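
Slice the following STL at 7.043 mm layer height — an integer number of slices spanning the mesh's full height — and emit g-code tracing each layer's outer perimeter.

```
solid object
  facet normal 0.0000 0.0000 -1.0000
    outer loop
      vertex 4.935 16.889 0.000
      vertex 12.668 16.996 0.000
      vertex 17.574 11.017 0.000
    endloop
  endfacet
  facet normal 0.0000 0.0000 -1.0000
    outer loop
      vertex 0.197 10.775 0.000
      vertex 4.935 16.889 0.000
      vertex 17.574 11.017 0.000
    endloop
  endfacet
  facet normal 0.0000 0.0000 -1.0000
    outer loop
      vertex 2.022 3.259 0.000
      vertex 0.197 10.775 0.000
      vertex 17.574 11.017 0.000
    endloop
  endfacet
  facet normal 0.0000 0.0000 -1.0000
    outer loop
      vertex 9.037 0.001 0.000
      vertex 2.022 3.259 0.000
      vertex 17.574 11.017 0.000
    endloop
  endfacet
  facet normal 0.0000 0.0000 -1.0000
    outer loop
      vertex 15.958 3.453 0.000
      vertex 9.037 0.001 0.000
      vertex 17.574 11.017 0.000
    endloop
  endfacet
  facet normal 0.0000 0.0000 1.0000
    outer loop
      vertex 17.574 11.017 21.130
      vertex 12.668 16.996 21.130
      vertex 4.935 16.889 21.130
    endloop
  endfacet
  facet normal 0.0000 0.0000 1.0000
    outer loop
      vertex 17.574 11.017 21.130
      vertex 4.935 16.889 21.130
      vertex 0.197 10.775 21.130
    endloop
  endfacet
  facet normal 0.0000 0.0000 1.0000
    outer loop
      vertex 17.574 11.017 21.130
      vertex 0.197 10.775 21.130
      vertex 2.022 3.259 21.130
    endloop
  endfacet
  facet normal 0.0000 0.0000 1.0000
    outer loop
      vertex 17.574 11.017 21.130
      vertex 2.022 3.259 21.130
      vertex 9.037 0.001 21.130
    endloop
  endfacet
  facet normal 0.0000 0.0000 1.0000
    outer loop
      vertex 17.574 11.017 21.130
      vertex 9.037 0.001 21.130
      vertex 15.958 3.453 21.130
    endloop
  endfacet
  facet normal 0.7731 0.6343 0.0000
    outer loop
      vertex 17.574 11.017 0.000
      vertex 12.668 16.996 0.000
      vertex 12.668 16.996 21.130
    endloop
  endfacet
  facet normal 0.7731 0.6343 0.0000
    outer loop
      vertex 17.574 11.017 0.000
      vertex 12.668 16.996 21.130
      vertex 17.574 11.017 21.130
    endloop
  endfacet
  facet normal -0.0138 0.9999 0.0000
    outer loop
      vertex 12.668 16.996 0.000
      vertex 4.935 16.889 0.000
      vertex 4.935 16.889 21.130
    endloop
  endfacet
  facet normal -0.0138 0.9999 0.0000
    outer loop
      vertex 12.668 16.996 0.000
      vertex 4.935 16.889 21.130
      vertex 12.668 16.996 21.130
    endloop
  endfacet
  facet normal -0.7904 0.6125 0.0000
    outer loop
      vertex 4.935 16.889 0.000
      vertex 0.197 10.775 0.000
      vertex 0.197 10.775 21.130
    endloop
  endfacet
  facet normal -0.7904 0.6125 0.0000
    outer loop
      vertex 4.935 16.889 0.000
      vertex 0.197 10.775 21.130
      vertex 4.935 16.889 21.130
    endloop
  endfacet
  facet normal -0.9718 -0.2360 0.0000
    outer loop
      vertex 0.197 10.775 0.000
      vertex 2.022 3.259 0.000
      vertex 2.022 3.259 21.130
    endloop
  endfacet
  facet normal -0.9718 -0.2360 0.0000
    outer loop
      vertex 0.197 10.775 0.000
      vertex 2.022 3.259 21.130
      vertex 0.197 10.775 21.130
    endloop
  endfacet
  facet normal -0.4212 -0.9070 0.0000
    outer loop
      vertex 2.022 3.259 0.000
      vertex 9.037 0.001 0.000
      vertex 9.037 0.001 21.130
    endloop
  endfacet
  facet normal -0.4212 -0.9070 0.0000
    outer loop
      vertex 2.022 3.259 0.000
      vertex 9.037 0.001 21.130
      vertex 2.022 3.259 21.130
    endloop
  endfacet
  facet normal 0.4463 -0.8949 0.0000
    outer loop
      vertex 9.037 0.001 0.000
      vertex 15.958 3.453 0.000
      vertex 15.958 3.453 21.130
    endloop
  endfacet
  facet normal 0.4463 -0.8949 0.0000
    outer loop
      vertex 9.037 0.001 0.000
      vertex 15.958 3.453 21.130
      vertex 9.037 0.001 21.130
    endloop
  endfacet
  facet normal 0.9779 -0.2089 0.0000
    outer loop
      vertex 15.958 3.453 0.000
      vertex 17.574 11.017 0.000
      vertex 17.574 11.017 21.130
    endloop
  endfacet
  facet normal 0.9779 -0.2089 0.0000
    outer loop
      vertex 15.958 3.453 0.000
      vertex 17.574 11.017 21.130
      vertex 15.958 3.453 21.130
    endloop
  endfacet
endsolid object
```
; perimeter-only toolpath
G21 ; units = mm
G90 ; absolute positioning
G28 ; home
; layer 1
G0 Z7.043
G0 X17.574 Y11.017
G1 X12.668 Y16.996
G1 X4.935 Y16.889
G1 X0.197 Y10.775
G1 X2.022 Y3.259
G1 X9.037 Y0.001
G1 X15.958 Y3.453
G1 X17.574 Y11.017
; layer 2
G0 Z14.087
G0 X17.574 Y11.017
G1 X12.668 Y16.996
G1 X4.935 Y16.889
G1 X0.197 Y10.775
G1 X2.022 Y3.259
G1 X9.037 Y0.001
G1 X15.958 Y3.453
G1 X17.574 Y11.017
; layer 3
G0 Z21.130
G0 X17.574 Y11.017
G1 X12.668 Y16.996
G1 X4.935 Y16.889
G1 X0.197 Y10.775
G1 X2.022 Y3.259
G1 X9.037 Y0.001
G1 X15.958 Y3.453
G1 X17.574 Y11.017
M2 ; end

The solid is a regular 7-sided prism (a cylinder approximated with 7 flat sides), circumscribed radius ≈ 8.91 mm, height ≈ 21.1 mm. Slicing at Δz = 7.043 mm — 3 equal slices spanning the solid's height, so layer i sits at z = i·h/3 — gives 3 non-empty perimeters. Each is a 7-segment closed polygon; G0 lifts to the layer z and rapids to the start vertex, then G1 traces the edges.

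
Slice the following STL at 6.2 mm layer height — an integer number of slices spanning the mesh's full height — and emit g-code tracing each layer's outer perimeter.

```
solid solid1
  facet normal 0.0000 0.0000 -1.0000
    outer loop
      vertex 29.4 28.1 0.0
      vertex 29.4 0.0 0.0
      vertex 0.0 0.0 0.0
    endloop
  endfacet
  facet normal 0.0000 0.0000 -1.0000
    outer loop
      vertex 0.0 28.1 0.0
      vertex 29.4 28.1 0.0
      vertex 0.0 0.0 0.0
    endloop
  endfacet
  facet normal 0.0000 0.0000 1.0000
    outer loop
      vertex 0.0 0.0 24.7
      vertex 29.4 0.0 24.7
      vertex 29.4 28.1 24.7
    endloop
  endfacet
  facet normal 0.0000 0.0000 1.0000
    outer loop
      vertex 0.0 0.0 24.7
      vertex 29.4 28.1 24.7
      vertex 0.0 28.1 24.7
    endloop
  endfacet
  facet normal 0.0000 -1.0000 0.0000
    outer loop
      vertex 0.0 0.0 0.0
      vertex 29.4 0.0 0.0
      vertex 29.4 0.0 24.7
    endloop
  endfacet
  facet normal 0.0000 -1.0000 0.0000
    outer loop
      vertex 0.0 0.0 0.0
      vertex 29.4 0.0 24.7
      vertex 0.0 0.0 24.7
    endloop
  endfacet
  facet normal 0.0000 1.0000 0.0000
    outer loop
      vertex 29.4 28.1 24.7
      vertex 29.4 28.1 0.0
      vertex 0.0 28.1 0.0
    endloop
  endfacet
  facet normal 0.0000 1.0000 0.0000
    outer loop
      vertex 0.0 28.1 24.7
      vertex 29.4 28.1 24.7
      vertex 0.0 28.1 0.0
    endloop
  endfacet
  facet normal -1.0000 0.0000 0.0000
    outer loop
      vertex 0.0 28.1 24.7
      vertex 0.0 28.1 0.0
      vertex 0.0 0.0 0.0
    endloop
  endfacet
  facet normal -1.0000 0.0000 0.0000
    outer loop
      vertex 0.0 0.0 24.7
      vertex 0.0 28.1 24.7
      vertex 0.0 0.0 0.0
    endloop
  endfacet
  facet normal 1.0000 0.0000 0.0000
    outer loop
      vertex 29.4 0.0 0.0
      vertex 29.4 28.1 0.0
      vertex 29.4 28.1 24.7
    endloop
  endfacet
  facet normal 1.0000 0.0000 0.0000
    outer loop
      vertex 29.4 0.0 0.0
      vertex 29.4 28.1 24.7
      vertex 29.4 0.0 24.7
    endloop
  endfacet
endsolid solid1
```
; perimeter-only toolpath
G21 ; units = mm
G90 ; absolute positioning
G28 ; home
; layer 1
G0 Z6.2
G0 X0.0 Y0.0
G1 X29.4 Y0.0
G1 X29.4 Y28.1
G1 X0.0 Y28.1
G1 X0.0 Y0.0
; layer 2
G0 Z12.3
G0 X0.0 Y0.0
G1 X29.4 Y0.0
G1 X29.4 Y28.1
G1 X0.0 Y28.1
G1 X0.0 Y0.0
; layer 3
G0 Z18.5
G0 X0.0 Y0.0
G1 X29.4 Y0.0
G1 X29.4 Y28.1
G1 X0.0 Y28.1
G1 X0.0 Y0.0
; layer 4
G0 Z24.7
G0 X0.0 Y0.0
G1 X29.4 Y0.0
G1 X29.4 Y28.1
G1 X0.0 Y28.1
G1 X0.0 Y0.0
M2 ; end

The solid is a rectangular box, roughly 29.4 × 28.1 mm footprint and 24.7 mm tall. Slicing at Δz = 6.2 mm — 4 equal slices spanning the solid's height, so layer i sits at z = i·h/4 — gives 4 non-empty perimeters. Each is a 4-segment closed polygon; G0 lifts to the layer z and rapids to the start vertex, then G1 traces the edges.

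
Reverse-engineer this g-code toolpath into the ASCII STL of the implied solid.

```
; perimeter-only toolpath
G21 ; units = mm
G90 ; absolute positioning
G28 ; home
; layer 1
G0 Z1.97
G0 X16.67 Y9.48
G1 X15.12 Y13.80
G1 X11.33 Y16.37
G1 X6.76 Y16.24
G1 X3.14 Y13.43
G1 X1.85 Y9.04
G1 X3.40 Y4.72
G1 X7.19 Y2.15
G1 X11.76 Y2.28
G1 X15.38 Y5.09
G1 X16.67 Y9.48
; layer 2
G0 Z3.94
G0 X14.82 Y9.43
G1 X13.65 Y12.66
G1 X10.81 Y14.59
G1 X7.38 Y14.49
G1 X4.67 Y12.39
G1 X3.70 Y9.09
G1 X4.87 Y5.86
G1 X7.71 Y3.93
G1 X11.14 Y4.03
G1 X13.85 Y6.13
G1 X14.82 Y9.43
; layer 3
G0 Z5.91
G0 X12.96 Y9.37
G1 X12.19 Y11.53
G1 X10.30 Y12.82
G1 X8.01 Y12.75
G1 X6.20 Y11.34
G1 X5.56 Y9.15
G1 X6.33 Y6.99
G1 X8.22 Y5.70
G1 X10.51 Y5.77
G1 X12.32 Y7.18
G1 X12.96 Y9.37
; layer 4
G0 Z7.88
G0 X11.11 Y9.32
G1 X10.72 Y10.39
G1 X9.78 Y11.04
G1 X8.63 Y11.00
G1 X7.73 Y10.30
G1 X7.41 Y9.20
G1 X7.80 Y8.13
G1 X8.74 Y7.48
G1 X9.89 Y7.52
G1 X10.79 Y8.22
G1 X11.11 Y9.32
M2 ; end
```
solid part
  facet normal 0.0000 0.0000 -1.0000
    outer loop
      vertex 11.85 18.15 0.00
      vertex 16.58 14.93 0.00
      vertex 18.52 9.54 0.00
    endloop
  endfacet
  facet normal 0.0000 0.0000 -1.0000
    outer loop
      vertex 6.13 17.98 0.00
      vertex 11.85 18.15 0.00
      vertex 18.52 9.54 0.00
    endloop
  endfacet
  facet normal 0.0000 0.0000 -1.0000
    outer loop
      vertex 1.61 14.47 0.00
      vertex 6.13 17.98 0.00
      vertex 18.52 9.54 0.00
    endloop
  endfacet
  facet normal 0.0000 0.0000 -1.0000
    outer loop
      vertex 0.00 8.98 0.00
      vertex 1.61 14.47 0.00
      vertex 18.52 9.54 0.00
    endloop
  endfacet
  facet normal 0.0000 0.0000 -1.0000
    outer loop
      vertex 1.94 3.59 0.00
      vertex 0.00 8.98 0.00
      vertex 18.52 9.54 0.00
    endloop
  endfacet
  facet normal 0.0000 0.0000 -1.0000
    outer loop
      vertex 6.67 0.37 0.00
      vertex 1.94 3.59 0.00
      vertex 18.52 9.54 0.00
    endloop
  endfacet
  facet normal 0.0000 0.0000 -1.0000
    outer loop
      vertex 12.39 0.54 0.00
      vertex 6.67 0.37 0.00
      vertex 18.52 9.54 0.00
    endloop
  endfacet
  facet normal 0.0000 0.0000 -1.0000
    outer loop
      vertex 16.91 4.05 0.00
      vertex 12.39 0.54 0.00
      vertex 18.52 9.54 0.00
    endloop
  endfacet
  facet normal 0.7014 0.2525 0.6666
    outer loop
      vertex 18.52 9.54 0.00
      vertex 16.58 14.93 0.00
      vertex 9.26 9.26 9.85
    endloop
  endfacet
  facet normal 0.4195 0.6163 0.6665
    outer loop
      vertex 16.58 14.93 0.00
      vertex 11.85 18.15 0.00
      vertex 9.26 9.26 9.85
    endloop
  endfacet
  facet normal -0.0221 0.7451 0.6666
    outer loop
      vertex 11.85 18.15 0.00
      vertex 6.13 17.98 0.00
      vertex 9.26 9.26 9.85
    endloop
  endfacet
  facet normal -0.4572 0.5888 0.6665
    outer loop
      vertex 6.13 17.98 0.00
      vertex 1.61 14.47 0.00
      vertex 9.26 9.26 9.85
    endloop
  endfacet
  facet normal -0.7153 0.2098 0.6665
    outer loop
      vertex 1.61 14.47 0.00
      vertex 0.00 8.98 0.00
      vertex 9.26 9.26 9.85
    endloop
  endfacet
  facet normal -0.7014 -0.2525 0.6666
    outer loop
      vertex 0.00 8.98 0.00
      vertex 1.94 3.59 0.00
      vertex 9.26 9.26 9.85
    endloop
  endfacet
  facet normal -0.4195 -0.6163 0.6665
    outer loop
      vertex 1.94 3.59 0.00
      vertex 6.67 0.37 0.00
      vertex 9.26 9.26 9.85
    endloop
  endfacet
  facet normal 0.0221 -0.7451 0.6666
    outer loop
      vertex 6.67 0.37 0.00
      vertex 12.39 0.54 0.00
      vertex 9.26 9.26 9.85
    endloop
  endfacet
  facet normal 0.4572 -0.5888 0.6665
    outer loop
      vertex 12.39 0.54 0.00
      vertex 16.91 4.05 0.00
      vertex 9.26 9.26 9.85
    endloop
  endfacet
  facet normal 0.7153 -0.2098 0.6665
    outer loop
      vertex 16.91 4.05 0.00
      vertex 18.52 9.54 0.00
      vertex 9.26 9.26 9.85
    endloop
  endfacet
endsolid part

The G0 Z moves step by Δz≈1.97 mm. The G1 loops shrink linearly with z, so the solid tapers from its base footprint up to z≈9.85. Closing with a flat bottom cap and the tapered top and triangulating gives 18 facets — a regular 10-sided pyramid, base circumscribed radius ≈ 9.26 mm, apex at z ≈ 9.85 mm.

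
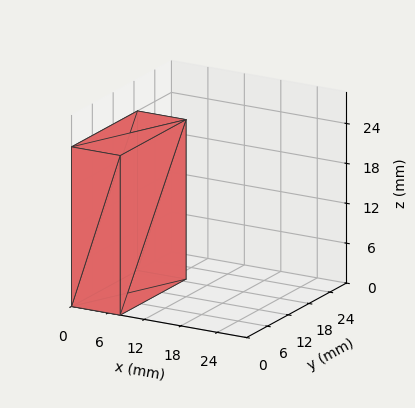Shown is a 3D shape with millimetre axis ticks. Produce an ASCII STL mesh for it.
Reading the render: the shape is a rectangular box, roughly 8 × 19 mm footprint and 24 mm tall (dimensions read to the nearest mm from the axis ticks). For the STL, each face is triangulated and given an outward normal.

solid part
  facet normal 0.0000 0.0000 -1.0000
    outer loop
      vertex 8.0 19.0 0.0
      vertex 8.0 0.0 0.0
      vertex 0.0 0.0 0.0
    endloop
  endfacet
  facet normal 0.0000 0.0000 -1.0000
    outer loop
      vertex 0.0 19.0 0.0
      vertex 8.0 19.0 0.0
      vertex 0.0 0.0 0.0
    endloop
  endfacet
  facet normal 0.0000 0.0000 1.0000
    outer loop
      vertex 0.0 0.0 24.0
      vertex 8.0 0.0 24.0
      vertex 8.0 19.0 24.0
    endloop
  endfacet
  facet normal 0.0000 0.0000 1.0000
    outer loop
      vertex 0.0 0.0 24.0
      vertex 8.0 19.0 24.0
      vertex 0.0 19.0 24.0
    endloop
  endfacet
  facet normal 0.0000 -1.0000 0.0000
    outer loop
      vertex 0.0 0.0 0.0
      vertex 8.0 0.0 0.0
      vertex 8.0 0.0 24.0
    endloop
  endfacet
  facet normal 0.0000 -1.0000 0.0000
    outer loop
      vertex 0.0 0.0 0.0
      vertex 8.0 0.0 24.0
      vertex 0.0 0.0 24.0
    endloop
  endfacet
  facet normal 0.0000 1.0000 0.0000
    outer loop
      vertex 8.0 19.0 24.0
      vertex 8.0 19.0 0.0
      vertex 0.0 19.0 0.0
    endloop
  endfacet
  facet normal 0.0000 1.0000 0.0000
    outer loop
      vertex 0.0 19.0 24.0
      vertex 8.0 19.0 24.0
      vertex 0.0 19.0 0.0
    endloop
  endfacet
  facet normal -1.0000 0.0000 0.0000
    outer loop
      vertex 0.0 19.0 24.0
      vertex 0.0 19.0 0.0
      vertex 0.0 0.0 0.0
    endloop
  endfacet
  facet normal -1.0000 0.0000 0.0000
    outer loop
      vertex 0.0 0.0 24.0
      vertex 0.0 19.0 24.0
      vertex 0.0 0.0 0.0
    endloop
  endfacet
  facet normal 1.0000 0.0000 0.0000
    outer loop
      vertex 8.0 0.0 0.0
      vertex 8.0 19.0 0.0
      vertex 8.0 19.0 24.0
    endloop
  endfacet
  facet normal 1.0000 0.0000 0.0000
    outer loop
      vertex 8.0 0.0 0.0
      vertex 8.0 19.0 24.0
      vertex 8.0 0.0 24.0
    endloop
  endfacet
endsolid part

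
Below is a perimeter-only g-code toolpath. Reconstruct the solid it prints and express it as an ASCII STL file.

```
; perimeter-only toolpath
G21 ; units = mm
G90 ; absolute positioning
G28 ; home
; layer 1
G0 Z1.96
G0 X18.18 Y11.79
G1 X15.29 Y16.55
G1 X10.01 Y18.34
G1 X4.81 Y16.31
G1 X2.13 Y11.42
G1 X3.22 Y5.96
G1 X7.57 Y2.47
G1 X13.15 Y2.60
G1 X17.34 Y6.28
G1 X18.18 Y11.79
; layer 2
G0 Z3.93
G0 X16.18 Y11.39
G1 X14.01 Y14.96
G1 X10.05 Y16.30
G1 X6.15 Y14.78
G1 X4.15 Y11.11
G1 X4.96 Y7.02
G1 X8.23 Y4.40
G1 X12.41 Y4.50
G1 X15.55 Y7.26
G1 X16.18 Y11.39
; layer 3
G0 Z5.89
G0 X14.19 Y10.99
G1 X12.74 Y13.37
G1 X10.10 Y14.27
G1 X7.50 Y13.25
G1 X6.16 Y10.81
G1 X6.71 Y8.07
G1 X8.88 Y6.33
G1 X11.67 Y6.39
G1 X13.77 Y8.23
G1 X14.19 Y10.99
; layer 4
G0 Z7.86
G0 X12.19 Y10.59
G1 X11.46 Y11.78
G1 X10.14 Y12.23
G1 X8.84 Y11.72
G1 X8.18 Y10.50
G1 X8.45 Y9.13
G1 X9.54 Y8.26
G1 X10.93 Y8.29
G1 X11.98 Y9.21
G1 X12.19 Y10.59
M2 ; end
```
solid part
  facet normal 0.0000 0.0000 -1.0000
    outer loop
      vertex 9.96 20.38 0.00
      vertex 16.56 18.14 0.00
      vertex 20.18 12.19 0.00
    endloop
  endfacet
  facet normal 0.0000 0.0000 -1.0000
    outer loop
      vertex 3.46 17.84 0.00
      vertex 9.96 20.38 0.00
      vertex 20.18 12.19 0.00
    endloop
  endfacet
  facet normal 0.0000 0.0000 -1.0000
    outer loop
      vertex 0.12 11.73 0.00
      vertex 3.46 17.84 0.00
      vertex 20.18 12.19 0.00
    endloop
  endfacet
  facet normal 0.0000 0.0000 -1.0000
    outer loop
      vertex 1.48 4.90 0.00
      vertex 0.12 11.73 0.00
      vertex 20.18 12.19 0.00
    endloop
  endfacet
  facet normal 0.0000 0.0000 -1.0000
    outer loop
      vertex 6.92 0.54 0.00
      vertex 1.48 4.90 0.00
      vertex 20.18 12.19 0.00
    endloop
  endfacet
  facet normal 0.0000 0.0000 -1.0000
    outer loop
      vertex 13.89 0.70 0.00
      vertex 6.92 0.54 0.00
      vertex 20.18 12.19 0.00
    endloop
  endfacet
  facet normal 0.0000 0.0000 -1.0000
    outer loop
      vertex 19.13 5.30 0.00
      vertex 13.89 0.70 0.00
      vertex 20.18 12.19 0.00
    endloop
  endfacet
  facet normal 0.6117 0.3722 0.6981
    outer loop
      vertex 20.18 12.19 0.00
      vertex 16.56 18.14 0.00
      vertex 10.19 10.19 9.82
    endloop
  endfacet
  facet normal 0.2301 0.6780 0.6981
    outer loop
      vertex 16.56 18.14 0.00
      vertex 9.96 20.38 0.00
      vertex 10.19 10.19 9.82
    endloop
  endfacet
  facet normal -0.2606 0.6669 0.6981
    outer loop
      vertex 9.96 20.38 0.00
      vertex 3.46 17.84 0.00
      vertex 10.19 10.19 9.82
    endloop
  endfacet
  facet normal -0.6283 0.3434 0.6981
    outer loop
      vertex 3.46 17.84 0.00
      vertex 0.12 11.73 0.00
      vertex 10.19 10.19 9.82
    endloop
  endfacet
  facet normal -0.7022 -0.1398 0.6981
    outer loop
      vertex 0.12 11.73 0.00
      vertex 1.48 4.90 0.00
      vertex 10.19 10.19 9.82
    endloop
  endfacet
  facet normal -0.4478 -0.5587 0.6981
    outer loop
      vertex 1.48 4.90 0.00
      vertex 6.92 0.54 0.00
      vertex 10.19 10.19 9.82
    endloop
  endfacet
  facet normal 0.0164 -0.7159 0.6980
    outer loop
      vertex 6.92 0.54 0.00
      vertex 13.89 0.70 0.00
      vertex 10.19 10.19 9.82
    endloop
  endfacet
  facet normal 0.4724 -0.5381 0.6980
    outer loop
      vertex 13.89 0.70 0.00
      vertex 19.13 5.30 0.00
      vertex 10.19 10.19 9.82
    endloop
  endfacet
  facet normal 0.7078 -0.1079 0.6981
    outer loop
      vertex 19.13 5.30 0.00
      vertex 20.18 12.19 0.00
      vertex 10.19 10.19 9.82
    endloop
  endfacet
endsolid part

The G0 Z moves step by Δz≈1.96 mm. The G1 loops shrink linearly with z, so the solid tapers from its base footprint up to z≈9.82. Closing with a flat bottom cap and the tapered top and triangulating gives 16 facets — a regular 9-sided pyramid, base circumscribed radius ≈ 10.2 mm, apex at z ≈ 9.82 mm.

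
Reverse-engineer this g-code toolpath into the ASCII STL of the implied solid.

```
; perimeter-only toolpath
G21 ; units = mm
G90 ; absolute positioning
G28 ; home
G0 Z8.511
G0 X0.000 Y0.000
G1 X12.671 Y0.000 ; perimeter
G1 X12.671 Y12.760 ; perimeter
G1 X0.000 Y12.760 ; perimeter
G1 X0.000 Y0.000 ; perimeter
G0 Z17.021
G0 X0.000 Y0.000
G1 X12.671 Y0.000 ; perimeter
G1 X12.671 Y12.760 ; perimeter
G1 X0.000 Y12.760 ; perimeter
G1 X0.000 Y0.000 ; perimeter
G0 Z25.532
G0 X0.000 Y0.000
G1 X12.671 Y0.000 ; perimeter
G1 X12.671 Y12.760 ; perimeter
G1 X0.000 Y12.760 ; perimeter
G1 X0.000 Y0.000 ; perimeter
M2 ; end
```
solid part
  facet normal 0.0000 0.0000 -1.0000
    outer loop
      vertex 12.671 12.760 0.000
      vertex 12.671 0.000 0.000
      vertex 0.000 0.000 0.000
    endloop
  endfacet
  facet normal 0.0000 0.0000 -1.0000
    outer loop
      vertex 0.000 12.760 0.000
      vertex 12.671 12.760 0.000
      vertex 0.000 0.000 0.000
    endloop
  endfacet
  facet normal 0.0000 0.0000 1.0000
    outer loop
      vertex 0.000 0.000 25.532
      vertex 12.671 0.000 25.532
      vertex 12.671 12.760 25.532
    endloop
  endfacet
  facet normal 0.0000 0.0000 1.0000
    outer loop
      vertex 0.000 0.000 25.532
      vertex 12.671 12.760 25.532
      vertex 0.000 12.760 25.532
    endloop
  endfacet
  facet normal 0.0000 -1.0000 0.0000
    outer loop
      vertex 0.000 0.000 0.000
      vertex 12.671 0.000 0.000
      vertex 12.671 0.000 25.532
    endloop
  endfacet
  facet normal 0.0000 -1.0000 0.0000
    outer loop
      vertex 0.000 0.000 0.000
      vertex 12.671 0.000 25.532
      vertex 0.000 0.000 25.532
    endloop
  endfacet
  facet normal 0.0000 1.0000 0.0000
    outer loop
      vertex 12.671 12.760 25.532
      vertex 12.671 12.760 0.000
      vertex 0.000 12.760 0.000
    endloop
  endfacet
  facet normal 0.0000 1.0000 0.0000
    outer loop
      vertex 0.000 12.760 25.532
      vertex 12.671 12.760 25.532
      vertex 0.000 12.760 0.000
    endloop
  endfacet
  facet normal -1.0000 0.0000 0.0000
    outer loop
      vertex 0.000 12.760 25.532
      vertex 0.000 12.760 0.000
      vertex 0.000 0.000 0.000
    endloop
  endfacet
  facet normal -1.0000 0.0000 0.0000
    outer loop
      vertex 0.000 0.000 25.532
      vertex 0.000 12.760 25.532
      vertex 0.000 0.000 0.000
    endloop
  endfacet
  facet normal 1.0000 0.0000 0.0000
    outer loop
      vertex 12.671 0.000 0.000
      vertex 12.671 12.760 0.000
      vertex 12.671 12.760 25.532
    endloop
  endfacet
  facet normal 1.0000 0.0000 0.0000
    outer loop
      vertex 12.671 0.000 0.000
      vertex 12.671 12.760 25.532
      vertex 12.671 0.000 25.532
    endloop
  endfacet
endsolid part

The G0 Z moves step by Δz≈8.511 mm. Every layer's G1 loop is the same polygon, so the solid is a straight extrusion of it from z=0 to z≈25.5. Closing with flat bottom and top caps and triangulating gives 12 facets — a rectangular box, roughly 12.7 × 12.8 mm footprint and 25.5 mm tall.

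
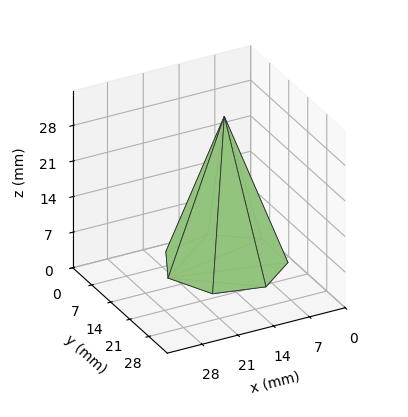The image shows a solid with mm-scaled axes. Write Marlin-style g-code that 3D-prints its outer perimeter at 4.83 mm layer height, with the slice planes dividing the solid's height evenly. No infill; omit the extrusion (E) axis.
Reading the render: the shape is a regular 7-sided pyramid, base circumscribed radius ≈ 11 mm, apex at z ≈ 29 mm (dimensions read to the nearest mm from the axis ticks). For the g-code, the solid's height is divided into equal slices at the stated Δz and each level perimeter traced with G1 moves after a G0 lift.

; perimeter-only toolpath
G21 ; units = mm
G90 ; absolute positioning
G28 ; home
; layer 1
G0 Z4.83
G0 X20.17 Y11.00
G1 X16.72 Y18.17
G1 X8.96 Y19.93
G1 X2.74 Y14.98
G1 X2.74 Y7.03
G1 X8.96 Y2.07
G1 X16.72 Y3.83
G1 X20.17 Y11.00
; layer 2
G0 Z9.67
G0 X18.33 Y11.00
G1 X15.57 Y16.73
G1 X9.37 Y18.15
G1 X4.39 Y14.18
G1 X4.39 Y7.82
G1 X9.37 Y3.85
G1 X15.57 Y5.27
G1 X18.33 Y11.00
; layer 3
G0 Z14.50
G0 X16.50 Y11.00
G1 X14.43 Y15.30
G1 X9.78 Y16.36
G1 X6.04 Y13.38
G1 X6.04 Y8.62
G1 X9.78 Y5.64
G1 X14.43 Y6.70
G1 X16.50 Y11.00
; layer 4
G0 Z19.33
G0 X14.67 Y11.00
G1 X13.29 Y13.87
G1 X10.18 Y14.57
G1 X7.70 Y12.59
G1 X7.70 Y9.41
G1 X10.18 Y7.43
G1 X13.29 Y8.13
G1 X14.67 Y11.00
; layer 5
G0 Z24.17
G0 X12.83 Y11.00
G1 X12.14 Y12.43
G1 X10.59 Y12.79
G1 X9.35 Y11.79
G1 X9.35 Y10.21
G1 X10.59 Y9.21
G1 X12.14 Y9.57
G1 X12.83 Y11.00
M2 ; end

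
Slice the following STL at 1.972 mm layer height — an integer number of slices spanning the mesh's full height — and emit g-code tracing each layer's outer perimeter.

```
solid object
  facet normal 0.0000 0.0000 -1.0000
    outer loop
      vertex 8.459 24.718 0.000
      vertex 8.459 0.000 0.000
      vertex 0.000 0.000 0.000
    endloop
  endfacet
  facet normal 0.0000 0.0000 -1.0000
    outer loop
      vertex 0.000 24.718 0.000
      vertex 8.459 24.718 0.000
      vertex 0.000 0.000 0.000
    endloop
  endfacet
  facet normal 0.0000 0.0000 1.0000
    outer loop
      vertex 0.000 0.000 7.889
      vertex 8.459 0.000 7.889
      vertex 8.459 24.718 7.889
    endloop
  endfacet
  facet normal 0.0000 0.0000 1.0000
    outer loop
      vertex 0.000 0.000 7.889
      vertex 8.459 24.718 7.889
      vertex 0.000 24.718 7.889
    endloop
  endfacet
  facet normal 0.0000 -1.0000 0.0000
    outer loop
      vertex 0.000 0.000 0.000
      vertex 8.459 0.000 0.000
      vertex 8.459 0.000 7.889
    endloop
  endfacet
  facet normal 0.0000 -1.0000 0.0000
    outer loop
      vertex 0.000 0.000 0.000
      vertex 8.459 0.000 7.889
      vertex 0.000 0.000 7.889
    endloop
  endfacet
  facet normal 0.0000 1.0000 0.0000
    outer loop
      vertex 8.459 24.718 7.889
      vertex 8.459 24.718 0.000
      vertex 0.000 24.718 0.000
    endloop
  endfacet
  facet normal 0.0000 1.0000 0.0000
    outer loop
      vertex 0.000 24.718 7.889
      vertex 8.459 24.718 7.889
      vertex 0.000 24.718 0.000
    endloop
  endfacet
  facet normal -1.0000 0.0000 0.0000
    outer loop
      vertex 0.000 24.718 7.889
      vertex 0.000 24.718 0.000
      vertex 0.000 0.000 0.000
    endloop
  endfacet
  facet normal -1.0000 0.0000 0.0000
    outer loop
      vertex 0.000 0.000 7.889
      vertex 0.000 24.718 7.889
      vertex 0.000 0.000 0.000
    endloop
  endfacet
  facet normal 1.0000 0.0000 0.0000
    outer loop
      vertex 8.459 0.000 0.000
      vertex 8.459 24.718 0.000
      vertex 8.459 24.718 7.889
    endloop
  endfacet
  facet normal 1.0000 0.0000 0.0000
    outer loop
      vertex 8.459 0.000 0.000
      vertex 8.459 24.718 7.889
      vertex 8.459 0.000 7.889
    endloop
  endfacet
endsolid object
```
; perimeter-only toolpath
G21 ; units = mm
G90 ; absolute positioning
G28 ; home
; layer 1
G0 Z1.972
G0 X0.000 Y0.000
G1 X8.459 Y0.000
G1 X8.459 Y24.718
G1 X0.000 Y24.718
G1 X0.000 Y0.000
; layer 2
G0 Z3.945
G0 X0.000 Y0.000
G1 X8.459 Y0.000
G1 X8.459 Y24.718
G1 X0.000 Y24.718
G1 X0.000 Y0.000
; layer 3
G0 Z5.917
G0 X0.000 Y0.000
G1 X8.459 Y0.000
G1 X8.459 Y24.718
G1 X0.000 Y24.718
G1 X0.000 Y0.000
; layer 4
G0 Z7.889
G0 X0.000 Y0.000
G1 X8.459 Y0.000
G1 X8.459 Y24.718
G1 X0.000 Y24.718
G1 X0.000 Y0.000
M2 ; end

The solid is a rectangular box, roughly 8.46 × 24.7 mm footprint and 7.89 mm tall. Slicing at Δz = 1.972 mm — 4 equal slices spanning the solid's height, so layer i sits at z = i·h/4 — gives 4 non-empty perimeters. Each is a 4-segment closed polygon; G0 lifts to the layer z and rapids to the start vertex, then G1 traces the edges.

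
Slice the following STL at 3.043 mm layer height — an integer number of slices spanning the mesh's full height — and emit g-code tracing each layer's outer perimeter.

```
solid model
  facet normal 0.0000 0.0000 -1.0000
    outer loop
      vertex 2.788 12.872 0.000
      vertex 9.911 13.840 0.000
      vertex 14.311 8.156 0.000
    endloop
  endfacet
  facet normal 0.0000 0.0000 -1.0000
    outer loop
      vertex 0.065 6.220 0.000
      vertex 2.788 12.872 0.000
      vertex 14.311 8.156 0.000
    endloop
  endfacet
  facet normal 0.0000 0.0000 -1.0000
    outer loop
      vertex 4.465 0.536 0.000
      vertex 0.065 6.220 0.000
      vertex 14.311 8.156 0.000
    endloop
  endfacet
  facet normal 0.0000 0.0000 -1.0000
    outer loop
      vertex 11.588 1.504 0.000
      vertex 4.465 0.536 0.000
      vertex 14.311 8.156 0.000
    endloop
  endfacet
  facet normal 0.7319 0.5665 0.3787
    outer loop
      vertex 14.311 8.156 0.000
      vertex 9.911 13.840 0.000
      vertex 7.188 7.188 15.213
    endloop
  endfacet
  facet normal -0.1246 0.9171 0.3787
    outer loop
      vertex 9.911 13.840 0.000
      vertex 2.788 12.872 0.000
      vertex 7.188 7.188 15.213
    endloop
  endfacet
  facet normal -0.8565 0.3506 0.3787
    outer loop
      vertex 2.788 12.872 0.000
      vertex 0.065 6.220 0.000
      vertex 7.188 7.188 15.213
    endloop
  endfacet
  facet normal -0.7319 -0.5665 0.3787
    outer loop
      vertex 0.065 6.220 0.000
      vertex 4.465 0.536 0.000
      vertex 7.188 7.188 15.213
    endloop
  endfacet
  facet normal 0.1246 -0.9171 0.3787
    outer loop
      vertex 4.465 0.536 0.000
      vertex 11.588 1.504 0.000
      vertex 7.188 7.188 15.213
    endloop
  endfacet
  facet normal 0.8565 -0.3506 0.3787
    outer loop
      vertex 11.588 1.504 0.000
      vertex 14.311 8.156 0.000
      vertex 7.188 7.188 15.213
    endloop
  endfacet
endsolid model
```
; perimeter-only toolpath
G21 ; units = mm
G90 ; absolute positioning
G28 ; home
; layer 1
G0 Z3.043
G0 X12.886 Y7.962
G1 X9.366 Y12.510
G1 X3.668 Y11.735
G1 X1.490 Y6.414
G1 X5.010 Y1.866
G1 X10.708 Y2.641
G1 X12.886 Y7.962
; layer 2
G0 Z6.085
G0 X11.462 Y7.769
G1 X8.822 Y11.179
G1 X4.548 Y10.598
G1 X2.914 Y6.607
G1 X5.554 Y3.197
G1 X9.828 Y3.778
G1 X11.462 Y7.769
; layer 3
G0 Z9.128
G0 X10.037 Y7.575
G1 X8.277 Y9.849
G1 X5.428 Y9.462
G1 X4.339 Y6.801
G1 X6.099 Y4.527
G1 X8.948 Y4.914
G1 X10.037 Y7.575
; layer 4
G0 Z12.170
G0 X8.613 Y7.382
G1 X7.733 Y8.518
G1 X6.308 Y8.325
G1 X5.763 Y6.994
G1 X6.643 Y5.858
G1 X8.068 Y6.051
G1 X8.613 Y7.382
M2 ; end

The solid is a regular 6-sided pyramid, base circumscribed radius ≈ 7.19 mm, apex at z ≈ 15.2 mm. Slicing at Δz = 3.043 mm — 5 equal slices spanning the solid's height, so layer i sits at z = i·h/5 — gives 4 non-empty perimeters. Each is a 6-segment closed polygon; G0 lifts to the layer z and rapids to the start vertex, then G1 traces the edges. The cross-section shrinks linearly with z (the slice at the apex is degenerate and omitted).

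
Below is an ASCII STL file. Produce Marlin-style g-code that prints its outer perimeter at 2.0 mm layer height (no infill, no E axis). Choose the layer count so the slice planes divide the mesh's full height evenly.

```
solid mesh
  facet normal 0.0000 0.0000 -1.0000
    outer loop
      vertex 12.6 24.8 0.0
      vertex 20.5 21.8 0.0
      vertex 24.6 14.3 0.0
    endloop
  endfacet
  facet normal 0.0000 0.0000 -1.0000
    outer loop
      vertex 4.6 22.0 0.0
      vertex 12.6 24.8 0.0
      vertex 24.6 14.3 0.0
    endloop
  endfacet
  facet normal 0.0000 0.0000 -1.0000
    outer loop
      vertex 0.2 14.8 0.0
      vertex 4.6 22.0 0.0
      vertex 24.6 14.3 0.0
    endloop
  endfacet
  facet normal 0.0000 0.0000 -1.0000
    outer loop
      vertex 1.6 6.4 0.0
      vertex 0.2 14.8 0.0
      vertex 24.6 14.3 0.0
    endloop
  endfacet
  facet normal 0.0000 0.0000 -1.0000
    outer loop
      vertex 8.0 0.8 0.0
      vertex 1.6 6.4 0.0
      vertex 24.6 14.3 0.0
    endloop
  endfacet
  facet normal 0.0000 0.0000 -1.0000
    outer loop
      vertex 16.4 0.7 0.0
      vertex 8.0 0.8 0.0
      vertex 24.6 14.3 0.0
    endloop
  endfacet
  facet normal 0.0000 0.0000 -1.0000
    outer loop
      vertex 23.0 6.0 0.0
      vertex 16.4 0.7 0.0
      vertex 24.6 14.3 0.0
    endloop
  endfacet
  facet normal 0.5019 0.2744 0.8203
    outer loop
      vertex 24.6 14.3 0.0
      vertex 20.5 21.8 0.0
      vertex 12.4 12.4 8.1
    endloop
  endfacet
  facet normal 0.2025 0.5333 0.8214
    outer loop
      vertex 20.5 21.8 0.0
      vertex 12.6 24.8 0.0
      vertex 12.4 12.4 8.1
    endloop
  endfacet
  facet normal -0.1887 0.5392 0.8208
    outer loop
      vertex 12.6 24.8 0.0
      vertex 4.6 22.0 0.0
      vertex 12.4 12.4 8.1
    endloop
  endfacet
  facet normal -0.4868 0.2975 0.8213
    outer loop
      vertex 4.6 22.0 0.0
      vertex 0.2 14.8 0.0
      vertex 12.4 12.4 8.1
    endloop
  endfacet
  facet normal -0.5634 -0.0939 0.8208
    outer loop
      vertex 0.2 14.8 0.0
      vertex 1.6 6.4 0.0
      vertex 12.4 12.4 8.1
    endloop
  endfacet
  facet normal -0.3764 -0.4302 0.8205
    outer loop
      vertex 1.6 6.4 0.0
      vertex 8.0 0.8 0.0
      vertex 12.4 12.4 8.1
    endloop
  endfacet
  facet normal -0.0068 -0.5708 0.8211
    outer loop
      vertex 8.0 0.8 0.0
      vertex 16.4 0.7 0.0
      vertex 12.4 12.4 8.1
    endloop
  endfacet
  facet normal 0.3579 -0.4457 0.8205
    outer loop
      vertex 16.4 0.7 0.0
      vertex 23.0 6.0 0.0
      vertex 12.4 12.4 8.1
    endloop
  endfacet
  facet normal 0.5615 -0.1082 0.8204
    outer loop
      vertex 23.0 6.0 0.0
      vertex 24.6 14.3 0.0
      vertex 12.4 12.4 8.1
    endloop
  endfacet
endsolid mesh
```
; perimeter-only toolpath
G21 ; units = mm
G90 ; absolute positioning
G28 ; home
; layer 1
G0 Z2.0
G0 X21.6 Y13.8
G1 X18.5 Y19.5
G1 X12.5 Y21.7
G1 X6.5 Y19.6
G1 X3.2 Y14.2
G1 X4.3 Y7.9
G1 X9.1 Y3.7
G1 X15.4 Y3.6
G1 X20.4 Y7.6
G1 X21.6 Y13.8
; layer 2
G0 Z4.0
G0 X18.5 Y13.4
G1 X16.4 Y17.1
G1 X12.5 Y18.6
G1 X8.5 Y17.2
G1 X6.3 Y13.6
G1 X7.0 Y9.4
G1 X10.2 Y6.6
G1 X14.4 Y6.5
G1 X17.7 Y9.2
G1 X18.5 Y13.4
; layer 3
G0 Z6.1
G0 X15.5 Y12.9
G1 X14.4 Y14.8
G1 X12.5 Y15.5
G1 X10.5 Y14.8
G1 X9.4 Y13.0
G1 X9.7 Y10.9
G1 X11.3 Y9.5
G1 X13.4 Y9.5
G1 X15.1 Y10.8
G1 X15.5 Y12.9
M2 ; end

The solid is a regular 9-sided pyramid, base circumscribed radius ≈ 12.4 mm, apex at z ≈ 8.1 mm. Slicing at Δz = 2.0 mm — 4 equal slices spanning the solid's height, so layer i sits at z = i·h/4 — gives 3 non-empty perimeters. Each is a 9-segment closed polygon; G0 lifts to the layer z and rapids to the start vertex, then G1 traces the edges. The cross-section shrinks linearly with z (the slice at the apex is degenerate and omitted).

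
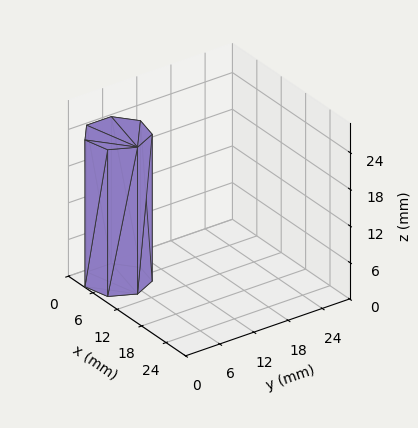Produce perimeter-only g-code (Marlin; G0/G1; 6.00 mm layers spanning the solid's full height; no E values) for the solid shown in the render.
Reading the render: the shape is a regular 7-sided prism (a cylinder approximated with 7 flat sides), circumscribed radius ≈ 5 mm, height ≈ 24 mm (dimensions read to the nearest mm from the axis ticks). For the g-code, the solid's height is divided into equal slices at the stated Δz and each level perimeter traced with G1 moves after a G0 lift.

; perimeter-only toolpath
G21 ; units = mm
G90 ; absolute positioning
G28 ; home
; layer 1
G0 Z6.00
G0 X10.00 Y5.00
G1 X8.12 Y8.91
G1 X3.89 Y9.87
G1 X0.50 Y7.17
G1 X0.50 Y2.83
G1 X3.89 Y0.13
G1 X8.12 Y1.09
G1 X10.00 Y5.00
; layer 2
G0 Z12.00
G0 X10.00 Y5.00
G1 X8.12 Y8.91
G1 X3.89 Y9.87
G1 X0.50 Y7.17
G1 X0.50 Y2.83
G1 X3.89 Y0.13
G1 X8.12 Y1.09
G1 X10.00 Y5.00
; layer 3
G0 Z18.00
G0 X10.00 Y5.00
G1 X8.12 Y8.91
G1 X3.89 Y9.87
G1 X0.50 Y7.17
G1 X0.50 Y2.83
G1 X3.89 Y0.13
G1 X8.12 Y1.09
G1 X10.00 Y5.00
; layer 4
G0 Z24.00
G0 X10.00 Y5.00
G1 X8.12 Y8.91
G1 X3.89 Y9.87
G1 X0.50 Y7.17
G1 X0.50 Y2.83
G1 X3.89 Y0.13
G1 X8.12 Y1.09
G1 X10.00 Y5.00
M2 ; end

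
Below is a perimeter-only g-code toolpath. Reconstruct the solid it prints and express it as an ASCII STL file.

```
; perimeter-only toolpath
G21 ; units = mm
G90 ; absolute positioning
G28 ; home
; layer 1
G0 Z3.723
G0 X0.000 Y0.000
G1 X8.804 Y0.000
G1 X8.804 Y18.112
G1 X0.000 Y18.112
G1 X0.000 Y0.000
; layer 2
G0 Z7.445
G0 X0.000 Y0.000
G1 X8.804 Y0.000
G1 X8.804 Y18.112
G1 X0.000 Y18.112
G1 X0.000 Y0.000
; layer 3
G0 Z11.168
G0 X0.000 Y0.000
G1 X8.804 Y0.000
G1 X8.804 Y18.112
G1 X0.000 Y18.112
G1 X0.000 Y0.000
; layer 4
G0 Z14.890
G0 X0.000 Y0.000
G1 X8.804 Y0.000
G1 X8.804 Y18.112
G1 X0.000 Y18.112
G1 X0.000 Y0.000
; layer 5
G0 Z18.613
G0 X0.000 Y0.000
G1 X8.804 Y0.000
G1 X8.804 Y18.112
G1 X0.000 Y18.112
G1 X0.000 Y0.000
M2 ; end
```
solid part
  facet normal 0.0000 0.0000 -1.0000
    outer loop
      vertex 8.804 18.112 0.000
      vertex 8.804 0.000 0.000
      vertex 0.000 0.000 0.000
    endloop
  endfacet
  facet normal 0.0000 0.0000 -1.0000
    outer loop
      vertex 0.000 18.112 0.000
      vertex 8.804 18.112 0.000
      vertex 0.000 0.000 0.000
    endloop
  endfacet
  facet normal 0.0000 0.0000 1.0000
    outer loop
      vertex 0.000 0.000 18.613
      vertex 8.804 0.000 18.613
      vertex 8.804 18.112 18.613
    endloop
  endfacet
  facet normal 0.0000 0.0000 1.0000
    outer loop
      vertex 0.000 0.000 18.613
      vertex 8.804 18.112 18.613
      vertex 0.000 18.112 18.613
    endloop
  endfacet
  facet normal 0.0000 -1.0000 0.0000
    outer loop
      vertex 0.000 0.000 0.000
      vertex 8.804 0.000 0.000
      vertex 8.804 0.000 18.613
    endloop
  endfacet
  facet normal 0.0000 -1.0000 0.0000
    outer loop
      vertex 0.000 0.000 0.000
      vertex 8.804 0.000 18.613
      vertex 0.000 0.000 18.613
    endloop
  endfacet
  facet normal 0.0000 1.0000 0.0000
    outer loop
      vertex 8.804 18.112 18.613
      vertex 8.804 18.112 0.000
      vertex 0.000 18.112 0.000
    endloop
  endfacet
  facet normal 0.0000 1.0000 0.0000
    outer loop
      vertex 0.000 18.112 18.613
      vertex 8.804 18.112 18.613
      vertex 0.000 18.112 0.000
    endloop
  endfacet
  facet normal -1.0000 0.0000 0.0000
    outer loop
      vertex 0.000 18.112 18.613
      vertex 0.000 18.112 0.000
      vertex 0.000 0.000 0.000
    endloop
  endfacet
  facet normal -1.0000 0.0000 0.0000
    outer loop
      vertex 0.000 0.000 18.613
      vertex 0.000 18.112 18.613
      vertex 0.000 0.000 0.000
    endloop
  endfacet
  facet normal 1.0000 0.0000 0.0000
    outer loop
      vertex 8.804 0.000 0.000
      vertex 8.804 18.112 0.000
      vertex 8.804 18.112 18.613
    endloop
  endfacet
  facet normal 1.0000 0.0000 0.0000
    outer loop
      vertex 8.804 0.000 0.000
      vertex 8.804 18.112 18.613
      vertex 8.804 0.000 18.613
    endloop
  endfacet
endsolid part

The G0 Z moves step by Δz≈3.723 mm. Every layer's G1 loop is the same polygon, so the solid is a straight extrusion of it from z=0 to z≈18.6. Closing with flat bottom and top caps and triangulating gives 12 facets — a rectangular box, roughly 8.8 × 18.1 mm footprint and 18.6 mm tall.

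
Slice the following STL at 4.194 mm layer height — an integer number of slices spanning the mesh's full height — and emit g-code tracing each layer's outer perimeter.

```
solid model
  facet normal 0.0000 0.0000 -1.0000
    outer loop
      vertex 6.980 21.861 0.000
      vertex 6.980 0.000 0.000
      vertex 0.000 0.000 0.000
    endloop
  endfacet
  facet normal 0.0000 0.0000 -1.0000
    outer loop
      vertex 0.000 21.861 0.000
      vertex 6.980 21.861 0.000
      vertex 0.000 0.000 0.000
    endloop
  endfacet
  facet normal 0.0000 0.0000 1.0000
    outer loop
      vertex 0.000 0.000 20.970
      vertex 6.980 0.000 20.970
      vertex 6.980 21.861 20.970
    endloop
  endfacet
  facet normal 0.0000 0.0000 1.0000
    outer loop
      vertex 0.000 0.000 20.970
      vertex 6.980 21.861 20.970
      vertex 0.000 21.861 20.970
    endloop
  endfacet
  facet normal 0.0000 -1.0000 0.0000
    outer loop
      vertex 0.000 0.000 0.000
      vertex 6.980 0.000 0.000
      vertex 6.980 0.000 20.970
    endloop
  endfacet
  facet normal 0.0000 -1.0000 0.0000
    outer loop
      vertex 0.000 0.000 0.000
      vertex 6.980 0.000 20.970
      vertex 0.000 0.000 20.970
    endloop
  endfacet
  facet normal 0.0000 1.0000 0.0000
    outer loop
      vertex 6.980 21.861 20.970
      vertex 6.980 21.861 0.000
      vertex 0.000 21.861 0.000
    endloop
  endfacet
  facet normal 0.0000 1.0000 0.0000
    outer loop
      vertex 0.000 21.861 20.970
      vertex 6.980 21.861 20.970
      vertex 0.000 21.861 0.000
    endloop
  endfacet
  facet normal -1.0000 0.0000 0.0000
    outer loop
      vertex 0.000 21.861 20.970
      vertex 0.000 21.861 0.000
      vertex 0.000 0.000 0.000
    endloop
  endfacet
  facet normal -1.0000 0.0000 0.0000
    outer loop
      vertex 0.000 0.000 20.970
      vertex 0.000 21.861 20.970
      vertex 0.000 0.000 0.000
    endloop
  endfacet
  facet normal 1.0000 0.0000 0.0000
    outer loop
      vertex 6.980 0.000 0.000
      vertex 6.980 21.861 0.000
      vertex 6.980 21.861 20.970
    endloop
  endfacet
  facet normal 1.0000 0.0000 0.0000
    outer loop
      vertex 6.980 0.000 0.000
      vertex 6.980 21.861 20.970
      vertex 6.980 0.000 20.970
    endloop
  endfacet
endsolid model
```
; perimeter-only toolpath
G21 ; units = mm
G90 ; absolute positioning
G28 ; home
; layer 1
G0 Z4.194
G0 X0.000 Y0.000
G1 X6.980 Y0.000
G1 X6.980 Y21.861
G1 X0.000 Y21.861
G1 X0.000 Y0.000
; layer 2
G0 Z8.388
G0 X0.000 Y0.000
G1 X6.980 Y0.000
G1 X6.980 Y21.861
G1 X0.000 Y21.861
G1 X0.000 Y0.000
; layer 3
G0 Z12.582
G0 X0.000 Y0.000
G1 X6.980 Y0.000
G1 X6.980 Y21.861
G1 X0.000 Y21.861
G1 X0.000 Y0.000
; layer 4
G0 Z16.776
G0 X0.000 Y0.000
G1 X6.980 Y0.000
G1 X6.980 Y21.861
G1 X0.000 Y21.861
G1 X0.000 Y0.000
; layer 5
G0 Z20.970
G0 X0.000 Y0.000
G1 X6.980 Y0.000
G1 X6.980 Y21.861
G1 X0.000 Y21.861
G1 X0.000 Y0.000
M2 ; end

The solid is a rectangular box, roughly 6.98 × 21.9 mm footprint and 21 mm tall. Slicing at Δz = 4.194 mm — 5 equal slices spanning the solid's height, so layer i sits at z = i·h/5 — gives 5 non-empty perimeters. Each is a 4-segment closed polygon; G0 lifts to the layer z and rapids to the start vertex, then G1 traces the edges.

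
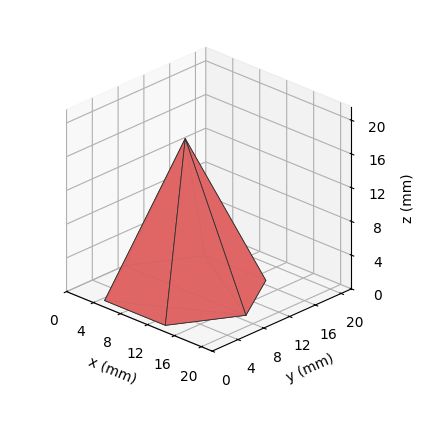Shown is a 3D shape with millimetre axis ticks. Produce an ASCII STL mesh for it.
Reading the render: the shape is a regular 6-sided pyramid, base circumscribed radius ≈ 9 mm, apex at z ≈ 18 mm (dimensions read to the nearest mm from the axis ticks). For the STL, each face is triangulated and given an outward normal.

solid part
  facet normal 0.0000 0.0000 -1.0000
    outer loop
      vertex 4.500 16.794 0.000
      vertex 13.500 16.794 0.000
      vertex 18.000 9.000 0.000
    endloop
  endfacet
  facet normal 0.0000 0.0000 -1.0000
    outer loop
      vertex 0.000 9.000 0.000
      vertex 4.500 16.794 0.000
      vertex 18.000 9.000 0.000
    endloop
  endfacet
  facet normal 0.0000 0.0000 -1.0000
    outer loop
      vertex 4.500 1.206 0.000
      vertex 0.000 9.000 0.000
      vertex 18.000 9.000 0.000
    endloop
  endfacet
  facet normal 0.0000 0.0000 -1.0000
    outer loop
      vertex 13.500 1.206 0.000
      vertex 4.500 1.206 0.000
      vertex 18.000 9.000 0.000
    endloop
  endfacet
  facet normal 0.7947 0.4588 0.3974
    outer loop
      vertex 18.000 9.000 0.000
      vertex 13.500 16.794 0.000
      vertex 9.000 9.000 18.000
    endloop
  endfacet
  facet normal 0.0000 0.9177 0.3973
    outer loop
      vertex 13.500 16.794 0.000
      vertex 4.500 16.794 0.000
      vertex 9.000 9.000 18.000
    endloop
  endfacet
  facet normal -0.7947 0.4588 0.3974
    outer loop
      vertex 4.500 16.794 0.000
      vertex 0.000 9.000 0.000
      vertex 9.000 9.000 18.000
    endloop
  endfacet
  facet normal -0.7947 -0.4588 0.3974
    outer loop
      vertex 0.000 9.000 0.000
      vertex 4.500 1.206 0.000
      vertex 9.000 9.000 18.000
    endloop
  endfacet
  facet normal 0.0000 -0.9177 0.3973
    outer loop
      vertex 4.500 1.206 0.000
      vertex 13.500 1.206 0.000
      vertex 9.000 9.000 18.000
    endloop
  endfacet
  facet normal 0.7947 -0.4588 0.3974
    outer loop
      vertex 13.500 1.206 0.000
      vertex 18.000 9.000 0.000
      vertex 9.000 9.000 18.000
    endloop
  endfacet
endsolid part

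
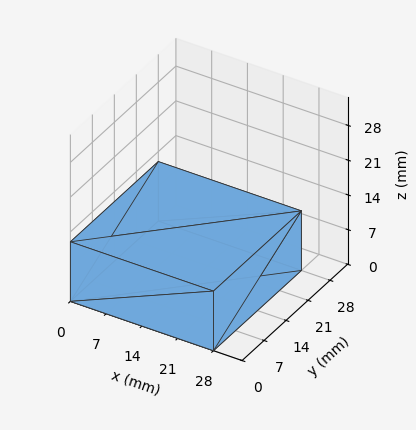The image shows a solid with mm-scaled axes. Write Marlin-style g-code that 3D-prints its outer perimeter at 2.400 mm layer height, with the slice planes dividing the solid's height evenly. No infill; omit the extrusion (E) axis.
Reading the render: the shape is a rectangular box, roughly 28 × 28 mm footprint and 12 mm tall (dimensions read to the nearest mm from the axis ticks). For the g-code, the solid's height is divided into equal slices at the stated Δz and each level perimeter traced with G1 moves after a G0 lift.

; perimeter-only toolpath
G21 ; units = mm
G90 ; absolute positioning
G28 ; home
; layer 1
G0 Z2.400
G0 X0.000 Y0.000
G1 X28.000 Y0.000
G1 X28.000 Y28.000
G1 X0.000 Y28.000
G1 X0.000 Y0.000
; layer 2
G0 Z4.800
G0 X0.000 Y0.000
G1 X28.000 Y0.000
G1 X28.000 Y28.000
G1 X0.000 Y28.000
G1 X0.000 Y0.000
; layer 3
G0 Z7.200
G0 X0.000 Y0.000
G1 X28.000 Y0.000
G1 X28.000 Y28.000
G1 X0.000 Y28.000
G1 X0.000 Y0.000
; layer 4
G0 Z9.600
G0 X0.000 Y0.000
G1 X28.000 Y0.000
G1 X28.000 Y28.000
G1 X0.000 Y28.000
G1 X0.000 Y0.000
; layer 5
G0 Z12.000
G0 X0.000 Y0.000
G1 X28.000 Y0.000
G1 X28.000 Y28.000
G1 X0.000 Y28.000
G1 X0.000 Y0.000
M2 ; end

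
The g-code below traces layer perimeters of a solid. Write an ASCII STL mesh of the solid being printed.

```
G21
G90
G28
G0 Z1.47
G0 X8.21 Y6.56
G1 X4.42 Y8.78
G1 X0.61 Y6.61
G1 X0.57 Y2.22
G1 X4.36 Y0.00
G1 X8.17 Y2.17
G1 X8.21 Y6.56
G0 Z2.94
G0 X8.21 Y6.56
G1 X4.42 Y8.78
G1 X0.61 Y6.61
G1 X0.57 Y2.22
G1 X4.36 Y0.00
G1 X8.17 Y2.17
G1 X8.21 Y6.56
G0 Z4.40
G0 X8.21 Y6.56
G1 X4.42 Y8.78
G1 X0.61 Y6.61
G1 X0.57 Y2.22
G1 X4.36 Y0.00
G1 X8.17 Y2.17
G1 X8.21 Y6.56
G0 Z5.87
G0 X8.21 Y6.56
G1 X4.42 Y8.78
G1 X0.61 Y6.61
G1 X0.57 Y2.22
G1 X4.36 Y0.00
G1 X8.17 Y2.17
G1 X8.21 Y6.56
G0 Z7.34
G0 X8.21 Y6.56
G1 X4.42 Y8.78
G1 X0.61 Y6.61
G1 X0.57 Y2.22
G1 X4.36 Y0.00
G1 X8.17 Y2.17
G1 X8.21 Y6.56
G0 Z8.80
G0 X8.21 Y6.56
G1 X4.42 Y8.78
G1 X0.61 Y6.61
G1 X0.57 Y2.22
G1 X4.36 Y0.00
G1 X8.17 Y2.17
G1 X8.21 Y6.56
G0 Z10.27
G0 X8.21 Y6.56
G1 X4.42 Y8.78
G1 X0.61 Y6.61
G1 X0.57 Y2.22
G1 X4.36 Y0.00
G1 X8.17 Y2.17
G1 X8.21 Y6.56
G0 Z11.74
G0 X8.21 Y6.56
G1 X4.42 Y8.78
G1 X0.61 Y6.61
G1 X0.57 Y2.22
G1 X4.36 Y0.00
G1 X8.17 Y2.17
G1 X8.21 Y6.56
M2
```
solid part
  facet normal 0.0000 0.0000 -1.0000
    outer loop
      vertex 0.61 6.61 0.00
      vertex 4.42 8.78 0.00
      vertex 8.21 6.56 0.00
    endloop
  endfacet
  facet normal 0.0000 0.0000 -1.0000
    outer loop
      vertex 0.57 2.22 0.00
      vertex 0.61 6.61 0.00
      vertex 8.21 6.56 0.00
    endloop
  endfacet
  facet normal 0.0000 0.0000 -1.0000
    outer loop
      vertex 4.36 0.00 0.00
      vertex 0.57 2.22 0.00
      vertex 8.21 6.56 0.00
    endloop
  endfacet
  facet normal 0.0000 0.0000 -1.0000
    outer loop
      vertex 8.17 2.17 0.00
      vertex 4.36 0.00 0.00
      vertex 8.21 6.56 0.00
    endloop
  endfacet
  facet normal 0.0000 0.0000 1.0000
    outer loop
      vertex 8.21 6.56 11.74
      vertex 4.42 8.78 11.74
      vertex 0.61 6.61 11.74
    endloop
  endfacet
  facet normal 0.0000 0.0000 1.0000
    outer loop
      vertex 8.21 6.56 11.74
      vertex 0.61 6.61 11.74
      vertex 0.57 2.22 11.74
    endloop
  endfacet
  facet normal 0.0000 0.0000 1.0000
    outer loop
      vertex 8.21 6.56 11.74
      vertex 0.57 2.22 11.74
      vertex 4.36 0.00 11.74
    endloop
  endfacet
  facet normal 0.0000 0.0000 1.0000
    outer loop
      vertex 8.21 6.56 11.74
      vertex 4.36 0.00 11.74
      vertex 8.17 2.17 11.74
    endloop
  endfacet
  facet normal 0.5054 0.8629 0.0000
    outer loop
      vertex 8.21 6.56 0.00
      vertex 4.42 8.78 0.00
      vertex 4.42 8.78 11.74
    endloop
  endfacet
  facet normal 0.5054 0.8629 0.0000
    outer loop
      vertex 8.21 6.56 0.00
      vertex 4.42 8.78 11.74
      vertex 8.21 6.56 11.74
    endloop
  endfacet
  facet normal -0.4949 0.8689 0.0000
    outer loop
      vertex 4.42 8.78 0.00
      vertex 0.61 6.61 0.00
      vertex 0.61 6.61 11.74
    endloop
  endfacet
  facet normal -0.4949 0.8689 0.0000
    outer loop
      vertex 4.42 8.78 0.00
      vertex 0.61 6.61 11.74
      vertex 4.42 8.78 11.74
    endloop
  endfacet
  facet normal -1.0000 0.0091 0.0000
    outer loop
      vertex 0.61 6.61 0.00
      vertex 0.57 2.22 0.00
      vertex 0.57 2.22 11.74
    endloop
  endfacet
  facet normal -1.0000 0.0091 0.0000
    outer loop
      vertex 0.61 6.61 0.00
      vertex 0.57 2.22 11.74
      vertex 0.61 6.61 11.74
    endloop
  endfacet
  facet normal -0.5054 -0.8629 0.0000
    outer loop
      vertex 0.57 2.22 0.00
      vertex 4.36 0.00 0.00
      vertex 4.36 0.00 11.74
    endloop
  endfacet
  facet normal -0.5054 -0.8629 0.0000
    outer loop
      vertex 0.57 2.22 0.00
      vertex 4.36 0.00 11.74
      vertex 0.57 2.22 11.74
    endloop
  endfacet
  facet normal 0.4949 -0.8689 0.0000
    outer loop
      vertex 4.36 0.00 0.00
      vertex 8.17 2.17 0.00
      vertex 8.17 2.17 11.74
    endloop
  endfacet
  facet normal 0.4949 -0.8689 0.0000
    outer loop
      vertex 4.36 0.00 0.00
      vertex 8.17 2.17 11.74
      vertex 4.36 0.00 11.74
    endloop
  endfacet
  facet normal 1.0000 -0.0091 0.0000
    outer loop
      vertex 8.17 2.17 0.00
      vertex 8.21 6.56 0.00
      vertex 8.21 6.56 11.74
    endloop
  endfacet
  facet normal 1.0000 -0.0091 0.0000
    outer loop
      vertex 8.17 2.17 0.00
      vertex 8.21 6.56 11.74
      vertex 8.17 2.17 11.74
    endloop
  endfacet
endsolid part

The G0 Z moves step by Δz≈1.47 mm. Every layer's G1 loop is the same polygon, so the solid is a straight extrusion of it from z=0 to z≈11.7. Closing with flat bottom and top caps and triangulating gives 20 facets — a regular 6-sided prism (a cylinder approximated with 6 flat sides), circumscribed radius ≈ 4.39 mm, height ≈ 11.7 mm.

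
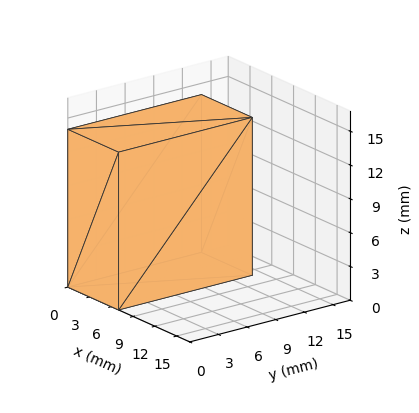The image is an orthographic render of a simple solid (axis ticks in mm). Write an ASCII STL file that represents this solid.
Reading the render: the shape is a rectangular box, roughly 7 × 14 mm footprint and 14 mm tall (dimensions read to the nearest mm from the axis ticks). For the STL, each face is triangulated and given an outward normal.

solid part
  facet normal 0.0000 0.0000 -1.0000
    outer loop
      vertex 7.000 14.000 0.000
      vertex 7.000 0.000 0.000
      vertex 0.000 0.000 0.000
    endloop
  endfacet
  facet normal 0.0000 0.0000 -1.0000
    outer loop
      vertex 0.000 14.000 0.000
      vertex 7.000 14.000 0.000
      vertex 0.000 0.000 0.000
    endloop
  endfacet
  facet normal 0.0000 0.0000 1.0000
    outer loop
      vertex 0.000 0.000 14.000
      vertex 7.000 0.000 14.000
      vertex 7.000 14.000 14.000
    endloop
  endfacet
  facet normal 0.0000 0.0000 1.0000
    outer loop
      vertex 0.000 0.000 14.000
      vertex 7.000 14.000 14.000
      vertex 0.000 14.000 14.000
    endloop
  endfacet
  facet normal 0.0000 -1.0000 0.0000
    outer loop
      vertex 0.000 0.000 0.000
      vertex 7.000 0.000 0.000
      vertex 7.000 0.000 14.000
    endloop
  endfacet
  facet normal 0.0000 -1.0000 0.0000
    outer loop
      vertex 0.000 0.000 0.000
      vertex 7.000 0.000 14.000
      vertex 0.000 0.000 14.000
    endloop
  endfacet
  facet normal 0.0000 1.0000 0.0000
    outer loop
      vertex 7.000 14.000 14.000
      vertex 7.000 14.000 0.000
      vertex 0.000 14.000 0.000
    endloop
  endfacet
  facet normal 0.0000 1.0000 0.0000
    outer loop
      vertex 0.000 14.000 14.000
      vertex 7.000 14.000 14.000
      vertex 0.000 14.000 0.000
    endloop
  endfacet
  facet normal -1.0000 0.0000 0.0000
    outer loop
      vertex 0.000 14.000 14.000
      vertex 0.000 14.000 0.000
      vertex 0.000 0.000 0.000
    endloop
  endfacet
  facet normal -1.0000 0.0000 0.0000
    outer loop
      vertex 0.000 0.000 14.000
      vertex 0.000 14.000 14.000
      vertex 0.000 0.000 0.000
    endloop
  endfacet
  facet normal 1.0000 0.0000 0.0000
    outer loop
      vertex 7.000 0.000 0.000
      vertex 7.000 14.000 0.000
      vertex 7.000 14.000 14.000
    endloop
  endfacet
  facet normal 1.0000 0.0000 0.0000
    outer loop
      vertex 7.000 0.000 0.000
      vertex 7.000 14.000 14.000
      vertex 7.000 0.000 14.000
    endloop
  endfacet
endsolid part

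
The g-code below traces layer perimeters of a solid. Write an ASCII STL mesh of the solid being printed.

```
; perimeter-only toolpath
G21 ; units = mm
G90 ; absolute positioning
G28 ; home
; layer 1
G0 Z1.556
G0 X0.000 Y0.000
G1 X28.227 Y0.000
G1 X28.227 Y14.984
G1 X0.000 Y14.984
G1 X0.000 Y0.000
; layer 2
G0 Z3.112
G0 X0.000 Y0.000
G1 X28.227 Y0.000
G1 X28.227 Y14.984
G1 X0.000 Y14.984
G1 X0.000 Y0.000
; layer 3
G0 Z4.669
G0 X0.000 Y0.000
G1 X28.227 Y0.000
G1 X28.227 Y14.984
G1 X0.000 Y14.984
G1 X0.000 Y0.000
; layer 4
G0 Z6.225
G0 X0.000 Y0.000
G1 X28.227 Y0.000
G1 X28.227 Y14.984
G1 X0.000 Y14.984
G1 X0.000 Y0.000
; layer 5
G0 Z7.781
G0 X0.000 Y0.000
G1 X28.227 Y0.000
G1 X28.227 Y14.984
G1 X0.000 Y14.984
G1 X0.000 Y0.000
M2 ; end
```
solid part
  facet normal 0.0000 0.0000 -1.0000
    outer loop
      vertex 28.227 14.984 0.000
      vertex 28.227 0.000 0.000
      vertex 0.000 0.000 0.000
    endloop
  endfacet
  facet normal 0.0000 0.0000 -1.0000
    outer loop
      vertex 0.000 14.984 0.000
      vertex 28.227 14.984 0.000
      vertex 0.000 0.000 0.000
    endloop
  endfacet
  facet normal 0.0000 0.0000 1.0000
    outer loop
      vertex 0.000 0.000 7.781
      vertex 28.227 0.000 7.781
      vertex 28.227 14.984 7.781
    endloop
  endfacet
  facet normal 0.0000 0.0000 1.0000
    outer loop
      vertex 0.000 0.000 7.781
      vertex 28.227 14.984 7.781
      vertex 0.000 14.984 7.781
    endloop
  endfacet
  facet normal 0.0000 -1.0000 0.0000
    outer loop
      vertex 0.000 0.000 0.000
      vertex 28.227 0.000 0.000
      vertex 28.227 0.000 7.781
    endloop
  endfacet
  facet normal 0.0000 -1.0000 0.0000
    outer loop
      vertex 0.000 0.000 0.000
      vertex 28.227 0.000 7.781
      vertex 0.000 0.000 7.781
    endloop
  endfacet
  facet normal 0.0000 1.0000 0.0000
    outer loop
      vertex 28.227 14.984 7.781
      vertex 28.227 14.984 0.000
      vertex 0.000 14.984 0.000
    endloop
  endfacet
  facet normal 0.0000 1.0000 0.0000
    outer loop
      vertex 0.000 14.984 7.781
      vertex 28.227 14.984 7.781
      vertex 0.000 14.984 0.000
    endloop
  endfacet
  facet normal -1.0000 0.0000 0.0000
    outer loop
      vertex 0.000 14.984 7.781
      vertex 0.000 14.984 0.000
      vertex 0.000 0.000 0.000
    endloop
  endfacet
  facet normal -1.0000 0.0000 0.0000
    outer loop
      vertex 0.000 0.000 7.781
      vertex 0.000 14.984 7.781
      vertex 0.000 0.000 0.000
    endloop
  endfacet
  facet normal 1.0000 0.0000 0.0000
    outer loop
      vertex 28.227 0.000 0.000
      vertex 28.227 14.984 0.000
      vertex 28.227 14.984 7.781
    endloop
  endfacet
  facet normal 1.0000 0.0000 0.0000
    outer loop
      vertex 28.227 0.000 0.000
      vertex 28.227 14.984 7.781
      vertex 28.227 0.000 7.781
    endloop
  endfacet
endsolid part

The G0 Z moves step by Δz≈1.556 mm. Every layer's G1 loop is the same polygon, so the solid is a straight extrusion of it from z=0 to z≈7.78. Closing with flat bottom and top caps and triangulating gives 12 facets — a rectangular box, roughly 28.2 × 15 mm footprint and 7.78 mm tall.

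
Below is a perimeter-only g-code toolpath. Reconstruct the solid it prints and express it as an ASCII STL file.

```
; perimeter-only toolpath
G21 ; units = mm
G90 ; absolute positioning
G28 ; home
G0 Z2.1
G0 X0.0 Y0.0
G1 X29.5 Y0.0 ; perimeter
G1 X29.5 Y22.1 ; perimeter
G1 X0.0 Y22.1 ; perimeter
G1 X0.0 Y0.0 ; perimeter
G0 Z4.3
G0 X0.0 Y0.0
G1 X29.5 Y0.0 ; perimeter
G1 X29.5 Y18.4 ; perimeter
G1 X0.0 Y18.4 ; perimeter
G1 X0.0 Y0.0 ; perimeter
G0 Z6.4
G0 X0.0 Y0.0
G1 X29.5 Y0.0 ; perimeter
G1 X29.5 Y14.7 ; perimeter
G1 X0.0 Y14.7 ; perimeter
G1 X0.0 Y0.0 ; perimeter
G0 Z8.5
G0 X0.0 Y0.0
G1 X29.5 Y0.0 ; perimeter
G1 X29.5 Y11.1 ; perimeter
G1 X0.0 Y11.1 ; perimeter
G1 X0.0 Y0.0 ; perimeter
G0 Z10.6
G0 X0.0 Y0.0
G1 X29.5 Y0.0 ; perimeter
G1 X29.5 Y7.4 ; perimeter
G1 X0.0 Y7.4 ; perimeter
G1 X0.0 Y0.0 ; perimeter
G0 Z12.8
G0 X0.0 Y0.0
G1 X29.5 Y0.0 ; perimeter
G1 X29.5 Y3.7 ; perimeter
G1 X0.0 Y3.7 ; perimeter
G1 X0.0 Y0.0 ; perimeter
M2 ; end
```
solid part
  facet normal 0.0000 0.0000 -1.0000
    outer loop
      vertex 29.5 25.8 0.0
      vertex 29.5 0.0 0.0
      vertex 0.0 0.0 0.0
    endloop
  endfacet
  facet normal 0.0000 0.0000 -1.0000
    outer loop
      vertex 0.0 25.8 0.0
      vertex 29.5 25.8 0.0
      vertex 0.0 0.0 0.0
    endloop
  endfacet
  facet normal 0.0000 -1.0000 0.0000
    outer loop
      vertex 0.0 0.0 0.0
      vertex 29.5 0.0 0.0
      vertex 29.5 0.0 14.9
    endloop
  endfacet
  facet normal 0.0000 -1.0000 0.0000
    outer loop
      vertex 0.0 0.0 0.0
      vertex 29.5 0.0 14.9
      vertex 0.0 0.0 14.9
    endloop
  endfacet
  facet normal 0.0000 0.5001 0.8660
    outer loop
      vertex 0.0 0.0 14.9
      vertex 29.5 0.0 14.9
      vertex 29.5 25.8 0.0
    endloop
  endfacet
  facet normal 0.0000 0.5001 0.8660
    outer loop
      vertex 0.0 0.0 14.9
      vertex 29.5 25.8 0.0
      vertex 0.0 25.8 0.0
    endloop
  endfacet
  facet normal -1.0000 0.0000 0.0000
    outer loop
      vertex 0.0 0.0 14.9
      vertex 0.0 25.8 0.0
      vertex 0.0 0.0 0.0
    endloop
  endfacet
  facet normal 1.0000 0.0000 0.0000
    outer loop
      vertex 29.5 0.0 0.0
      vertex 29.5 25.8 0.0
      vertex 29.5 0.0 14.9
    endloop
  endfacet
endsolid part

The G0 Z moves step by Δz≈2.1 mm. The G1 loops shrink linearly with z, so the solid tapers from its base footprint up to z≈14.9. Closing with a flat bottom cap and the tapered top and triangulating gives 8 facets — a wedge (ramp): 29.5 × 25.8 mm base, rising to 14.9 mm along the y=0 edge and sloping linearly to z=0 at y=25.8.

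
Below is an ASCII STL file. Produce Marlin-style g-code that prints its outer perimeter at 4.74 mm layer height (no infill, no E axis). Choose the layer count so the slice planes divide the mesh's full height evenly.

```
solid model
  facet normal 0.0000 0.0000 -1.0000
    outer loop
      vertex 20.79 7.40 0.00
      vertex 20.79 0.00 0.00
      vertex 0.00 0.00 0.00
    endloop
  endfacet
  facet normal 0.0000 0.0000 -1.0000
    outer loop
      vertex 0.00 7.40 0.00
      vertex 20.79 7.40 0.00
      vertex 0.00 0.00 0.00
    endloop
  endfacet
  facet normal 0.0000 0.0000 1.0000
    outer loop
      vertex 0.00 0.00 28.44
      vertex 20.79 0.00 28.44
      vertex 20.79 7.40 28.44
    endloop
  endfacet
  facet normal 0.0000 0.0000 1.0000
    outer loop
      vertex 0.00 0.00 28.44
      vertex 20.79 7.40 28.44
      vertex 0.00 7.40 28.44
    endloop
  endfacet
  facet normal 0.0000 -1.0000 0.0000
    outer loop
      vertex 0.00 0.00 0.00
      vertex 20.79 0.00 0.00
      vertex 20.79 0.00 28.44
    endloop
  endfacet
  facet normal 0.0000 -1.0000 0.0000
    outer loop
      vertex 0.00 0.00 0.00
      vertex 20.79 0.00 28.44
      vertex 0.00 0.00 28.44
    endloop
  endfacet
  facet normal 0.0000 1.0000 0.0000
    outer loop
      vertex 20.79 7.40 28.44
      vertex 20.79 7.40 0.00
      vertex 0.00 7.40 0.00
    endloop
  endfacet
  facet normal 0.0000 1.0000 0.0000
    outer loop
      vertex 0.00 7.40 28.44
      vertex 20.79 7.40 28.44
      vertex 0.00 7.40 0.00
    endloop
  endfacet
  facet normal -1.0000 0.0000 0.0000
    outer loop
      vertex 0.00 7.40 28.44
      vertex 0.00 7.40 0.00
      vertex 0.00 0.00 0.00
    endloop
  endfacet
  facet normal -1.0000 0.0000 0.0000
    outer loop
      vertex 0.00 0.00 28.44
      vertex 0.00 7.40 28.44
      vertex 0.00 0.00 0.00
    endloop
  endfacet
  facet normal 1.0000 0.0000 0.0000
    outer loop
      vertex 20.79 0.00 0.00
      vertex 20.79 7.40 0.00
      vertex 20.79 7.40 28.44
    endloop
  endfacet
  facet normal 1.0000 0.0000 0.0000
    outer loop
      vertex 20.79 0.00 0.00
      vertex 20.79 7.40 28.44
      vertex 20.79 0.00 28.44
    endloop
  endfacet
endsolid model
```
; perimeter-only toolpath
G21 ; units = mm
G90 ; absolute positioning
G28 ; home
; layer 1
G0 Z4.74
G0 X0.00 Y0.00
G1 X20.79 Y0.00
G1 X20.79 Y7.40
G1 X0.00 Y7.40
G1 X0.00 Y0.00
; layer 2
G0 Z9.48
G0 X0.00 Y0.00
G1 X20.79 Y0.00
G1 X20.79 Y7.40
G1 X0.00 Y7.40
G1 X0.00 Y0.00
; layer 3
G0 Z14.22
G0 X0.00 Y0.00
G1 X20.79 Y0.00
G1 X20.79 Y7.40
G1 X0.00 Y7.40
G1 X0.00 Y0.00
; layer 4
G0 Z18.96
G0 X0.00 Y0.00
G1 X20.79 Y0.00
G1 X20.79 Y7.40
G1 X0.00 Y7.40
G1 X0.00 Y0.00
; layer 5
G0 Z23.70
G0 X0.00 Y0.00
G1 X20.79 Y0.00
G1 X20.79 Y7.40
G1 X0.00 Y7.40
G1 X0.00 Y0.00
; layer 6
G0 Z28.44
G0 X0.00 Y0.00
G1 X20.79 Y0.00
G1 X20.79 Y7.40
G1 X0.00 Y7.40
G1 X0.00 Y0.00
M2 ; end

The solid is a rectangular box, roughly 20.8 × 7.4 mm footprint and 28.4 mm tall. Slicing at Δz = 4.74 mm — 6 equal slices spanning the solid's height, so layer i sits at z = i·h/6 — gives 6 non-empty perimeters. Each is a 4-segment closed polygon; G0 lifts to the layer z and rapids to the start vertex, then G1 traces the edges.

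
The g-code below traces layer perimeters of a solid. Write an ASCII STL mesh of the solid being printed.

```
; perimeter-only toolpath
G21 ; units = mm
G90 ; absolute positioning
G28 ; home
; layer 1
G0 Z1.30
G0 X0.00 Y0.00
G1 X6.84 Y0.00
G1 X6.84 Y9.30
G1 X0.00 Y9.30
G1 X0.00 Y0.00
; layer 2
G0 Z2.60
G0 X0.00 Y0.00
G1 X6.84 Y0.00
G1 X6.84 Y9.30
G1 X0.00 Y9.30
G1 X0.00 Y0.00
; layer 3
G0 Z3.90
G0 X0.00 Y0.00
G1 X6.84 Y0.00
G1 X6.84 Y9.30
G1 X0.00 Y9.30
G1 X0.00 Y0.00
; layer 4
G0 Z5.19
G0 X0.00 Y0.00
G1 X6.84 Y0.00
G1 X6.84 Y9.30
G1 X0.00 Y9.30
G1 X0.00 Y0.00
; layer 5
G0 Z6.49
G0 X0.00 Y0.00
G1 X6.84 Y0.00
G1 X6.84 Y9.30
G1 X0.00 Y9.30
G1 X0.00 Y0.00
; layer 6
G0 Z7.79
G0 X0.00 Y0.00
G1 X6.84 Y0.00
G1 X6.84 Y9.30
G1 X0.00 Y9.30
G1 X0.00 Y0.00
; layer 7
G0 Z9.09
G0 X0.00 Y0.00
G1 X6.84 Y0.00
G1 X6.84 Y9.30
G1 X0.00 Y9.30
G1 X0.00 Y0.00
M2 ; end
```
solid part
  facet normal 0.0000 0.0000 -1.0000
    outer loop
      vertex 6.84 9.30 0.00
      vertex 6.84 0.00 0.00
      vertex 0.00 0.00 0.00
    endloop
  endfacet
  facet normal 0.0000 0.0000 -1.0000
    outer loop
      vertex 0.00 9.30 0.00
      vertex 6.84 9.30 0.00
      vertex 0.00 0.00 0.00
    endloop
  endfacet
  facet normal 0.0000 0.0000 1.0000
    outer loop
      vertex 0.00 0.00 9.09
      vertex 6.84 0.00 9.09
      vertex 6.84 9.30 9.09
    endloop
  endfacet
  facet normal 0.0000 0.0000 1.0000
    outer loop
      vertex 0.00 0.00 9.09
      vertex 6.84 9.30 9.09
      vertex 0.00 9.30 9.09
    endloop
  endfacet
  facet normal 0.0000 -1.0000 0.0000
    outer loop
      vertex 0.00 0.00 0.00
      vertex 6.84 0.00 0.00
      vertex 6.84 0.00 9.09
    endloop
  endfacet
  facet normal 0.0000 -1.0000 0.0000
    outer loop
      vertex 0.00 0.00 0.00
      vertex 6.84 0.00 9.09
      vertex 0.00 0.00 9.09
    endloop
  endfacet
  facet normal 0.0000 1.0000 0.0000
    outer loop
      vertex 6.84 9.30 9.09
      vertex 6.84 9.30 0.00
      vertex 0.00 9.30 0.00
    endloop
  endfacet
  facet normal 0.0000 1.0000 0.0000
    outer loop
      vertex 0.00 9.30 9.09
      vertex 6.84 9.30 9.09
      vertex 0.00 9.30 0.00
    endloop
  endfacet
  facet normal -1.0000 0.0000 0.0000
    outer loop
      vertex 0.00 9.30 9.09
      vertex 0.00 9.30 0.00
      vertex 0.00 0.00 0.00
    endloop
  endfacet
  facet normal -1.0000 0.0000 0.0000
    outer loop
      vertex 0.00 0.00 9.09
      vertex 0.00 9.30 9.09
      vertex 0.00 0.00 0.00
    endloop
  endfacet
  facet normal 1.0000 0.0000 0.0000
    outer loop
      vertex 6.84 0.00 0.00
      vertex 6.84 9.30 0.00
      vertex 6.84 9.30 9.09
    endloop
  endfacet
  facet normal 1.0000 0.0000 0.0000
    outer loop
      vertex 6.84 0.00 0.00
      vertex 6.84 9.30 9.09
      vertex 6.84 0.00 9.09
    endloop
  endfacet
endsolid part

The G0 Z moves step by Δz≈1.30 mm. Every layer's G1 loop is the same polygon, so the solid is a straight extrusion of it from z=0 to z≈9.09. Closing with flat bottom and top caps and triangulating gives 12 facets — a rectangular box, roughly 6.84 × 9.3 mm footprint and 9.09 mm tall.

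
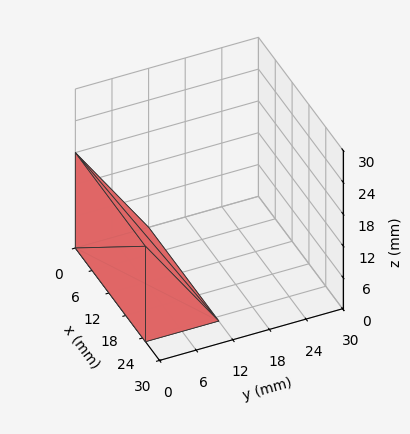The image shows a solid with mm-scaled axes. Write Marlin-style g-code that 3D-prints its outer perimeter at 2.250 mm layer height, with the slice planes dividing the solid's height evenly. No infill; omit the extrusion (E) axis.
Reading the render: the shape is a wedge (ramp): 25 × 12 mm base, rising to 18 mm along the y=0 edge and sloping linearly to z=0 at y=12 (dimensions read to the nearest mm from the axis ticks). For the g-code, the solid's height is divided into equal slices at the stated Δz and each level perimeter traced with G1 moves after a G0 lift.

; perimeter-only toolpath
G21 ; units = mm
G90 ; absolute positioning
G28 ; home
; layer 1
G0 Z2.250
G0 X0.000 Y0.000
G1 X25.000 Y0.000
G1 X25.000 Y10.500
G1 X0.000 Y10.500
G1 X0.000 Y0.000
; layer 2
G0 Z4.500
G0 X0.000 Y0.000
G1 X25.000 Y0.000
G1 X25.000 Y9.000
G1 X0.000 Y9.000
G1 X0.000 Y0.000
; layer 3
G0 Z6.750
G0 X0.000 Y0.000
G1 X25.000 Y0.000
G1 X25.000 Y7.500
G1 X0.000 Y7.500
G1 X0.000 Y0.000
; layer 4
G0 Z9.000
G0 X0.000 Y0.000
G1 X25.000 Y0.000
G1 X25.000 Y6.000
G1 X0.000 Y6.000
G1 X0.000 Y0.000
; layer 5
G0 Z11.250
G0 X0.000 Y0.000
G1 X25.000 Y0.000
G1 X25.000 Y4.500
G1 X0.000 Y4.500
G1 X0.000 Y0.000
; layer 6
G0 Z13.500
G0 X0.000 Y0.000
G1 X25.000 Y0.000
G1 X25.000 Y3.000
G1 X0.000 Y3.000
G1 X0.000 Y0.000
; layer 7
G0 Z15.750
G0 X0.000 Y0.000
G1 X25.000 Y0.000
G1 X25.000 Y1.500
G1 X0.000 Y1.500
G1 X0.000 Y0.000
M2 ; end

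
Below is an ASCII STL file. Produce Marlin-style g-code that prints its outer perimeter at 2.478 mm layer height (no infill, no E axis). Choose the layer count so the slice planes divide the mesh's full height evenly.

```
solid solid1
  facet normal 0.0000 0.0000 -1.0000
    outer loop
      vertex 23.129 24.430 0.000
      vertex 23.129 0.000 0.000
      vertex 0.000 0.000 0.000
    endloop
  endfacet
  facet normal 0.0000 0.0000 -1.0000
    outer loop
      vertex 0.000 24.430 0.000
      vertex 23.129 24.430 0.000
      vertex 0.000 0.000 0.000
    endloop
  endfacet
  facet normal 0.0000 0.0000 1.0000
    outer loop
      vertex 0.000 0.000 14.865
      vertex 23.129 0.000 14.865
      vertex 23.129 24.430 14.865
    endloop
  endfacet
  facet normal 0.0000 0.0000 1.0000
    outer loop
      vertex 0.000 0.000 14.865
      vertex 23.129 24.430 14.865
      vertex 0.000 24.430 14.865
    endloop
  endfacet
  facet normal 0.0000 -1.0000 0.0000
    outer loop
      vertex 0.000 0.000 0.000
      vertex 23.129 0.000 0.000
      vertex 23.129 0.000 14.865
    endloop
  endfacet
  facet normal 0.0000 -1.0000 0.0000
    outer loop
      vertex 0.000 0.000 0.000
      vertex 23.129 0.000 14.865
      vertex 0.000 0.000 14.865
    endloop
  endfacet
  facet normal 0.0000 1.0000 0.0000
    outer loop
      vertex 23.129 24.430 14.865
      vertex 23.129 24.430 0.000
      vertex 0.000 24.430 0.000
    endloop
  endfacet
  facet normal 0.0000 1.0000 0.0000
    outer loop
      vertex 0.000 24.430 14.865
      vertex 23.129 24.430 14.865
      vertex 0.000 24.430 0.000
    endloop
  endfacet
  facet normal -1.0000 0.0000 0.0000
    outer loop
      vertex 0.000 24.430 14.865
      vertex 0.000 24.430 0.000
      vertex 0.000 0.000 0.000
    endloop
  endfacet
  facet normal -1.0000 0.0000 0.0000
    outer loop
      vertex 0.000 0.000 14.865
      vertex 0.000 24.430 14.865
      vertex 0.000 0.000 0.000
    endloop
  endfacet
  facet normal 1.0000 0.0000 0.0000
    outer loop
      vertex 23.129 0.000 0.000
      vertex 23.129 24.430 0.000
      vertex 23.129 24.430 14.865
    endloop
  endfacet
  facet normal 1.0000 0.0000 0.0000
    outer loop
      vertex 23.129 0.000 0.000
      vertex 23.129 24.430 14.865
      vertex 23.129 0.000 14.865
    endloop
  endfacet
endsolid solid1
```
; perimeter-only toolpath
G21 ; units = mm
G90 ; absolute positioning
G28 ; home
; layer 1
G0 Z2.478
G0 X0.000 Y0.000
G1 X23.129 Y0.000
G1 X23.129 Y24.430
G1 X0.000 Y24.430
G1 X0.000 Y0.000
; layer 2
G0 Z4.955
G0 X0.000 Y0.000
G1 X23.129 Y0.000
G1 X23.129 Y24.430
G1 X0.000 Y24.430
G1 X0.000 Y0.000
; layer 3
G0 Z7.433
G0 X0.000 Y0.000
G1 X23.129 Y0.000
G1 X23.129 Y24.430
G1 X0.000 Y24.430
G1 X0.000 Y0.000
; layer 4
G0 Z9.910
G0 X0.000 Y0.000
G1 X23.129 Y0.000
G1 X23.129 Y24.430
G1 X0.000 Y24.430
G1 X0.000 Y0.000
; layer 5
G0 Z12.387
G0 X0.000 Y0.000
G1 X23.129 Y0.000
G1 X23.129 Y24.430
G1 X0.000 Y24.430
G1 X0.000 Y0.000
; layer 6
G0 Z14.865
G0 X0.000 Y0.000
G1 X23.129 Y0.000
G1 X23.129 Y24.430
G1 X0.000 Y24.430
G1 X0.000 Y0.000
M2 ; end

The solid is a rectangular box, roughly 23.1 × 24.4 mm footprint and 14.9 mm tall. Slicing at Δz = 2.478 mm — 6 equal slices spanning the solid's height, so layer i sits at z = i·h/6 — gives 6 non-empty perimeters. Each is a 4-segment closed polygon; G0 lifts to the layer z and rapids to the start vertex, then G1 traces the edges.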